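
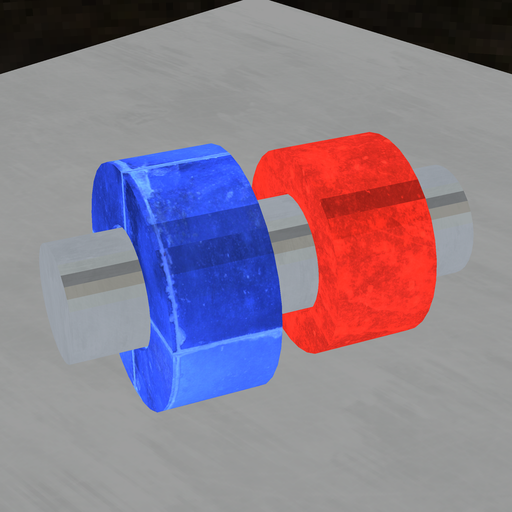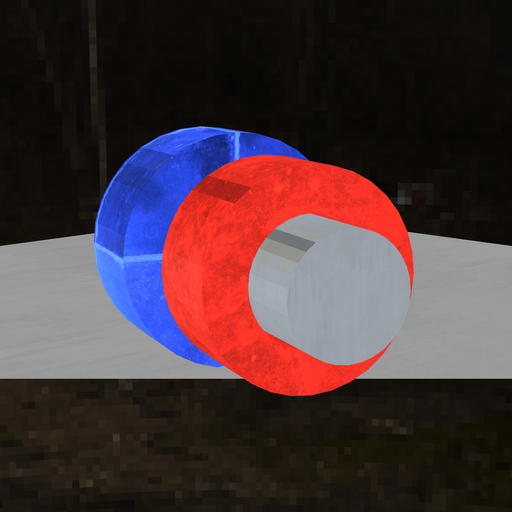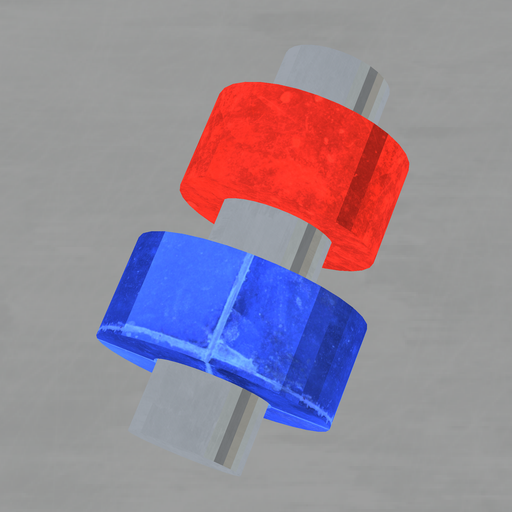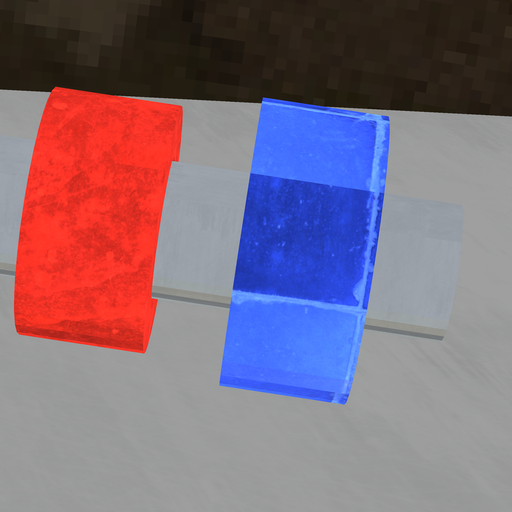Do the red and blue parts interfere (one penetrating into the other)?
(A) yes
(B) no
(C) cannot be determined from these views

(B) no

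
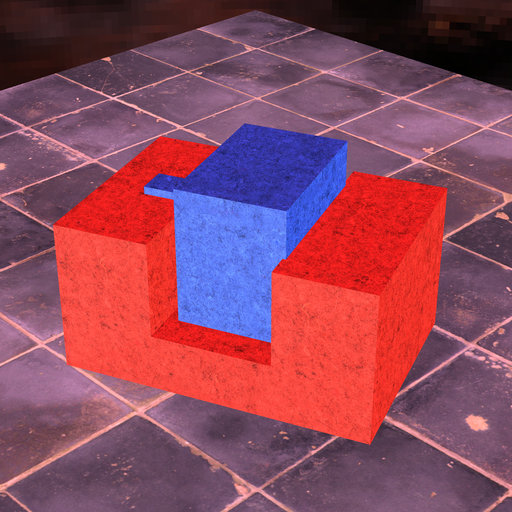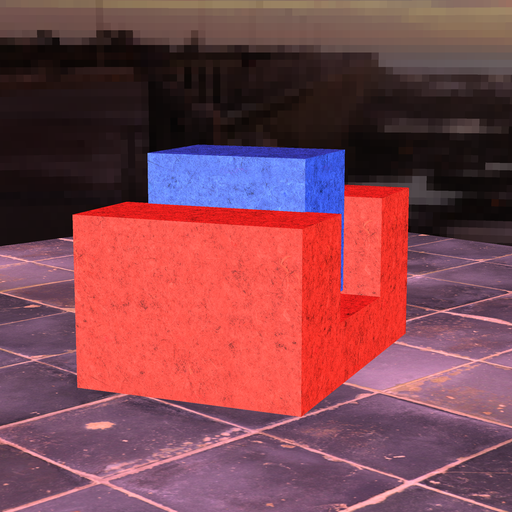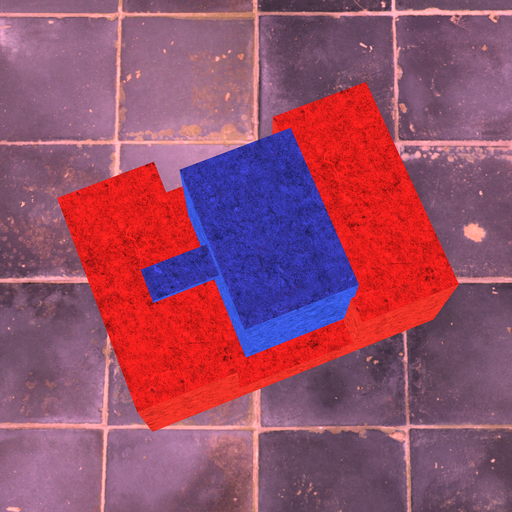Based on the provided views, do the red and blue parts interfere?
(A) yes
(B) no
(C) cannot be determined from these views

(C) cannot be determined from these views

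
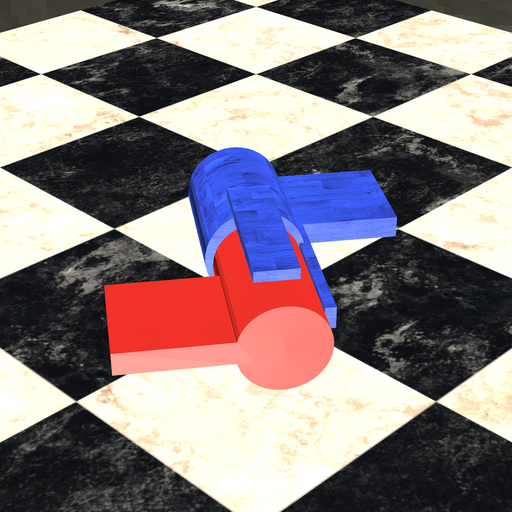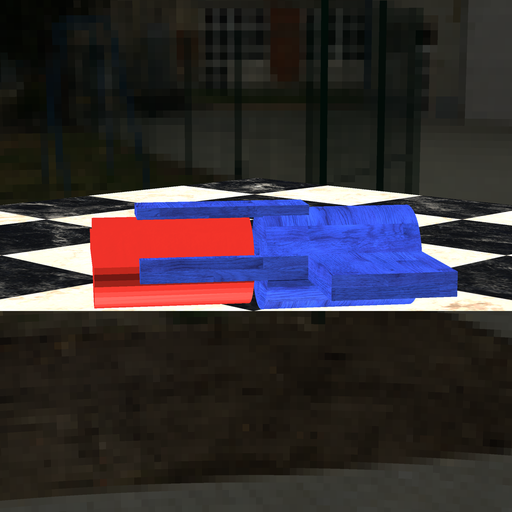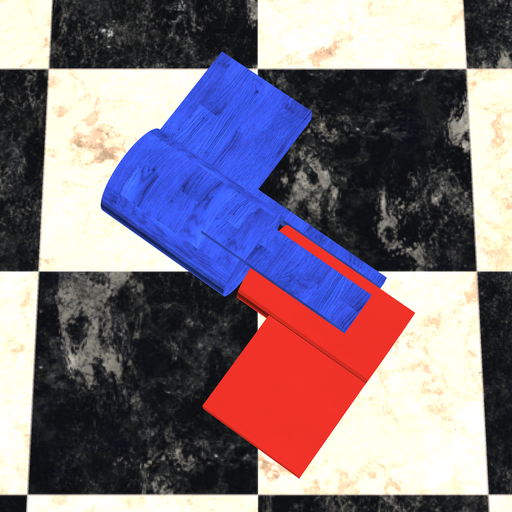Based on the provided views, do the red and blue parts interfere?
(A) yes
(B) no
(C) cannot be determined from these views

(B) no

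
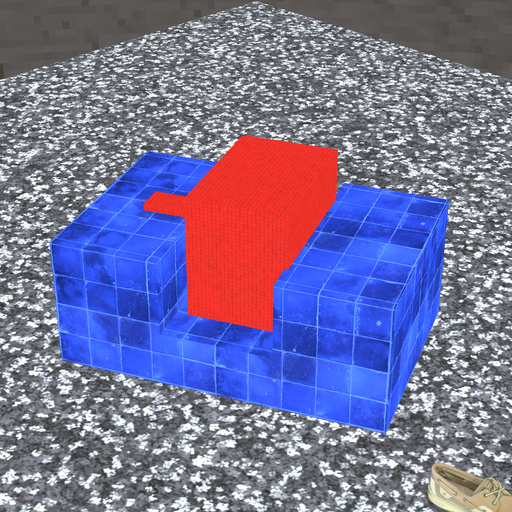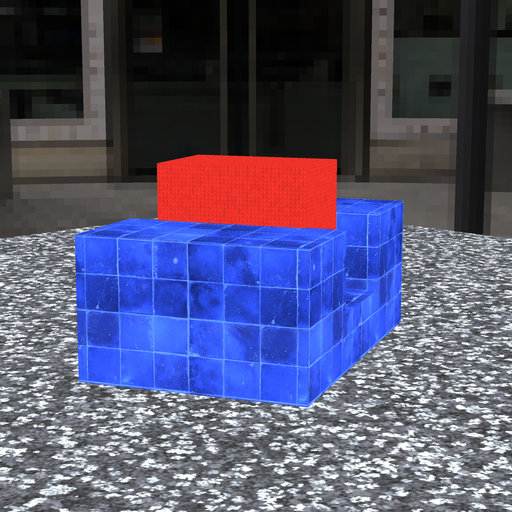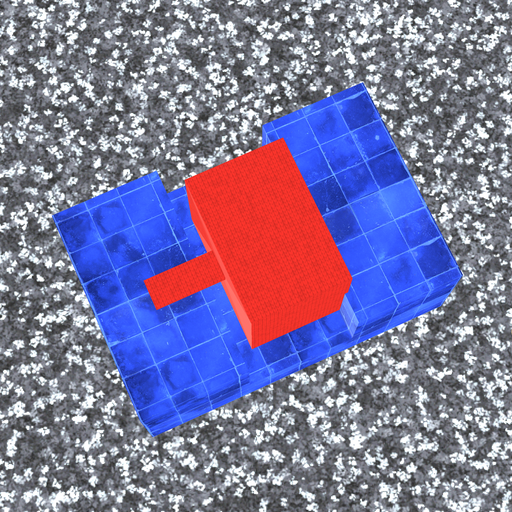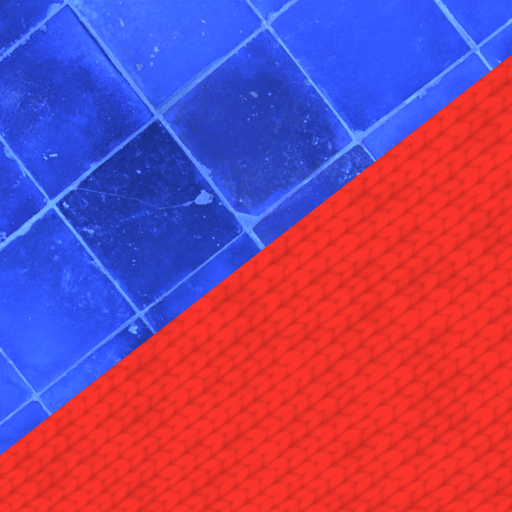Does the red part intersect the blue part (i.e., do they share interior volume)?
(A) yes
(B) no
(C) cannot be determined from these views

(A) yes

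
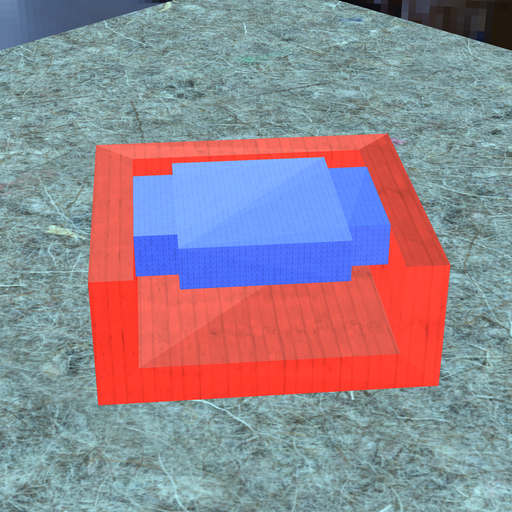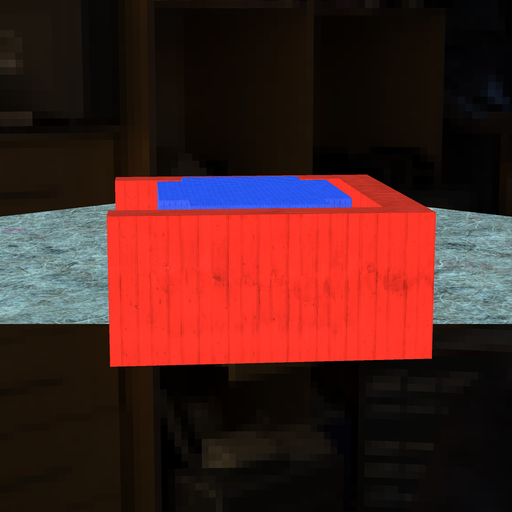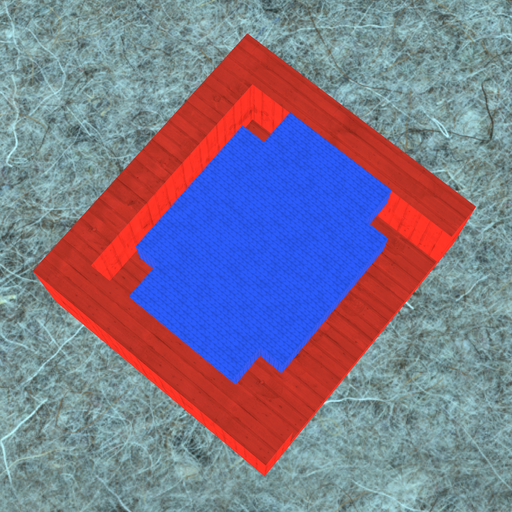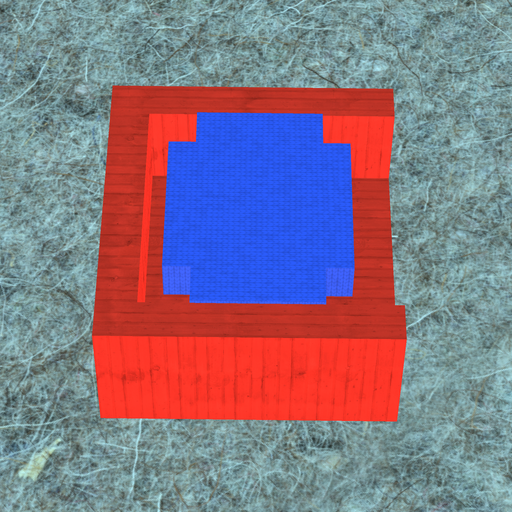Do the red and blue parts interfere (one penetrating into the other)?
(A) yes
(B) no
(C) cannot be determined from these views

(B) no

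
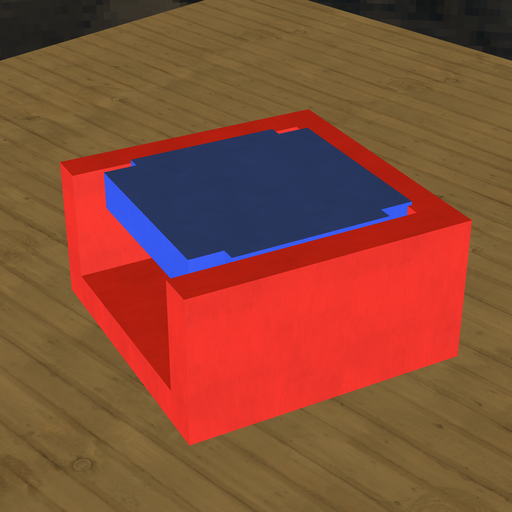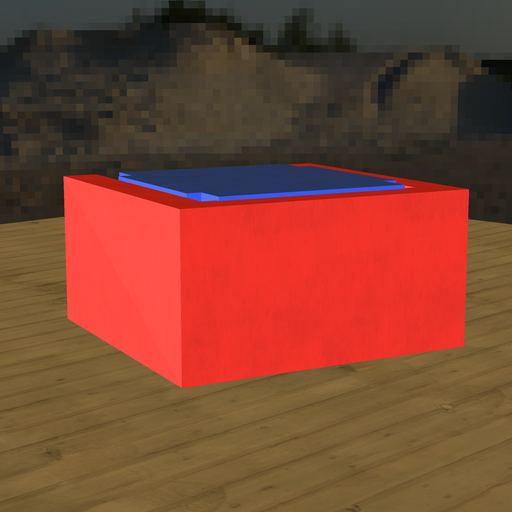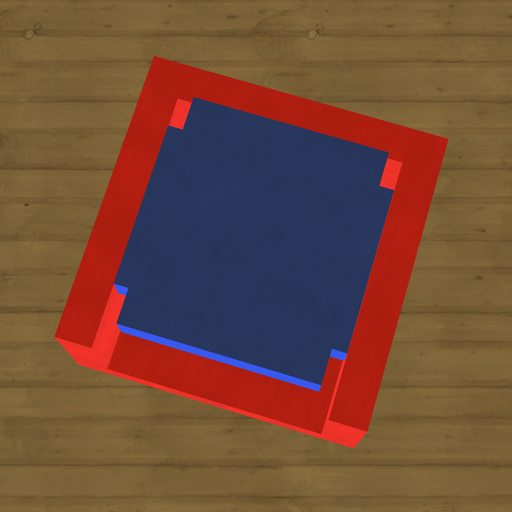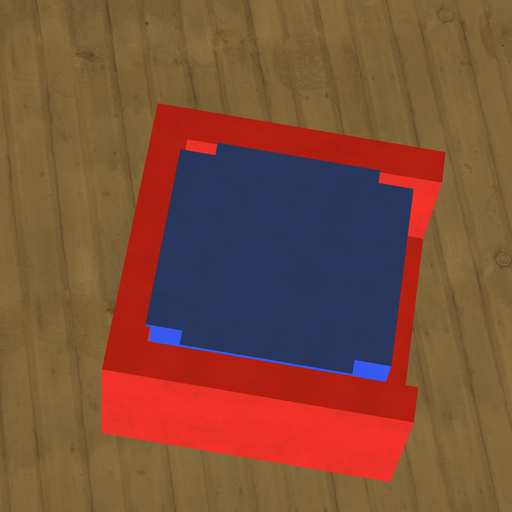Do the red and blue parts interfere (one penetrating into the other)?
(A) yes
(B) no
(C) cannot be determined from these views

(A) yes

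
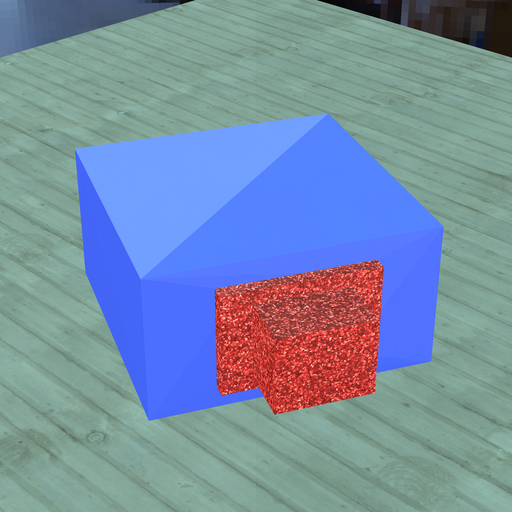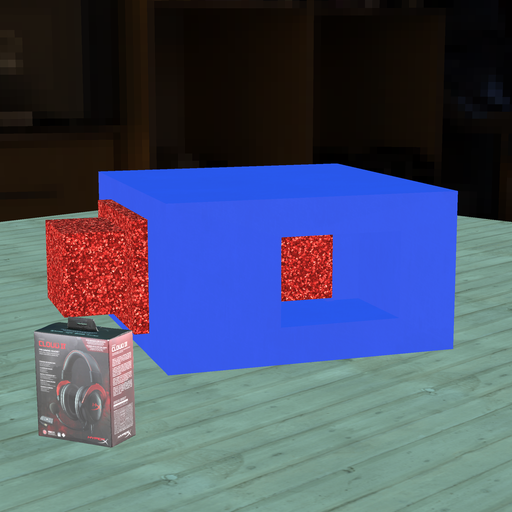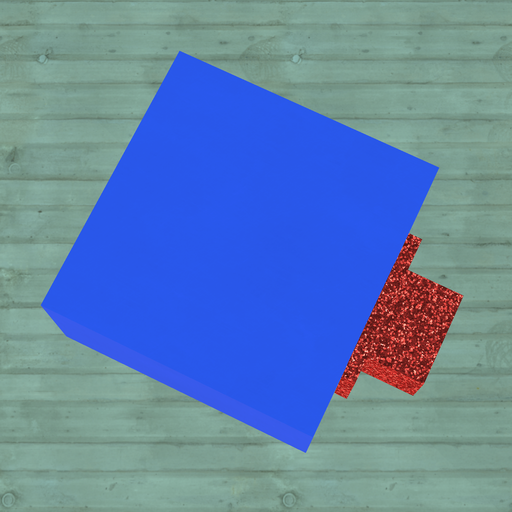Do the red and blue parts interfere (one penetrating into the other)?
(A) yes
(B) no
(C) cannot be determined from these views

(C) cannot be determined from these views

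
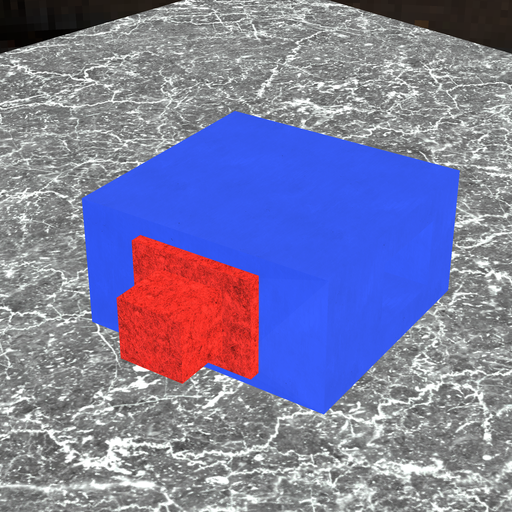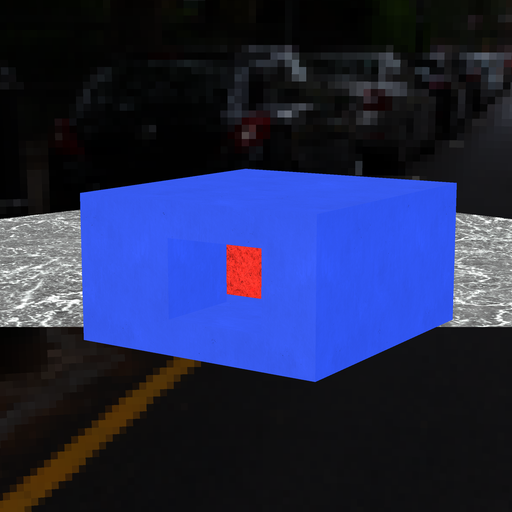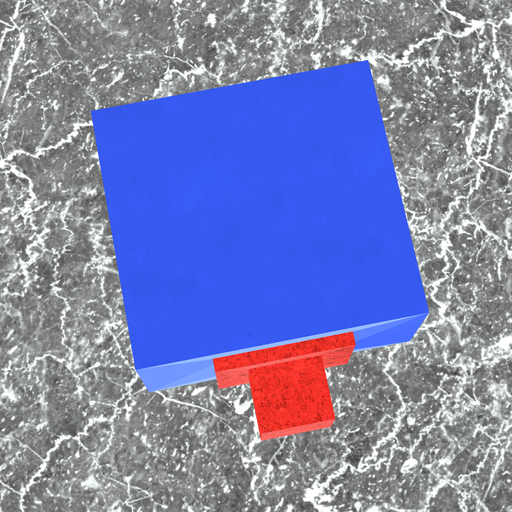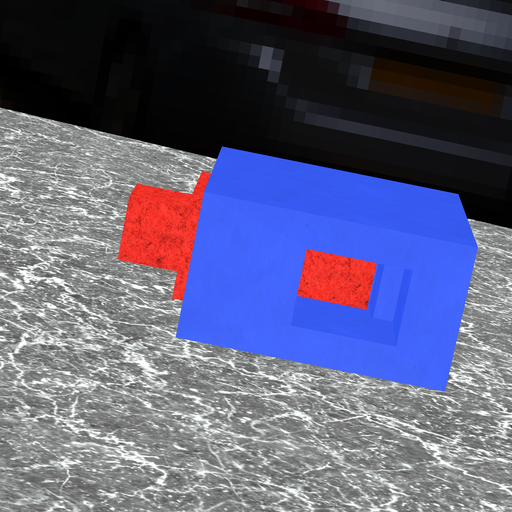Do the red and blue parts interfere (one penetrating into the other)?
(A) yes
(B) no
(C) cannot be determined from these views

(B) no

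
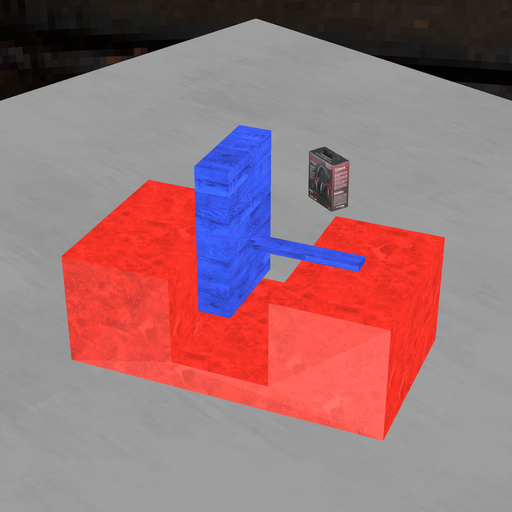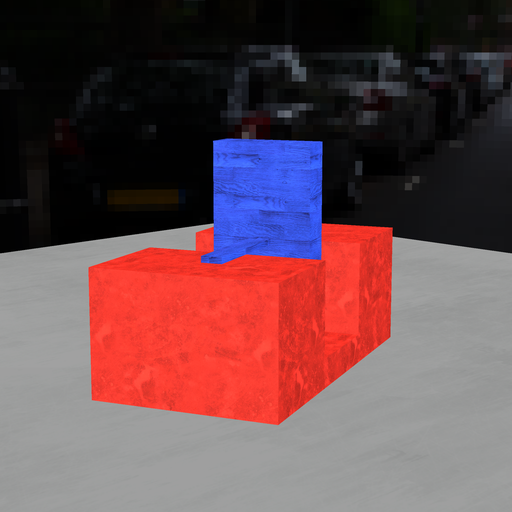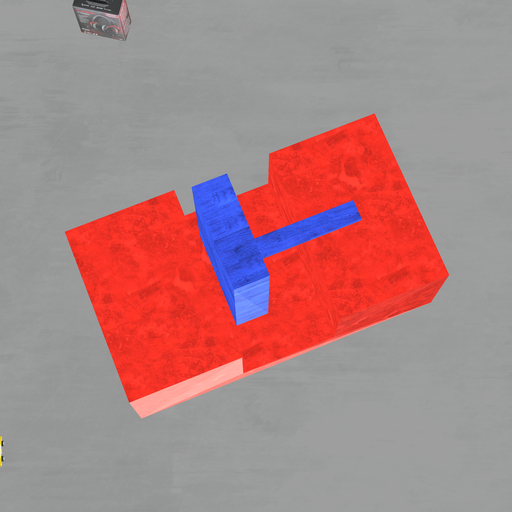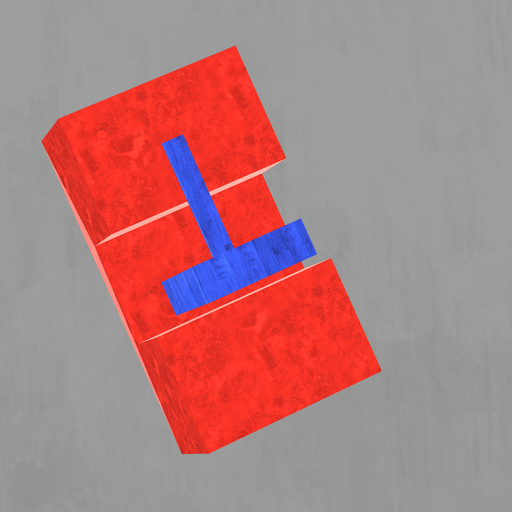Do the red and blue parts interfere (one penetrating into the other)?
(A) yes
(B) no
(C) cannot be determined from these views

(B) no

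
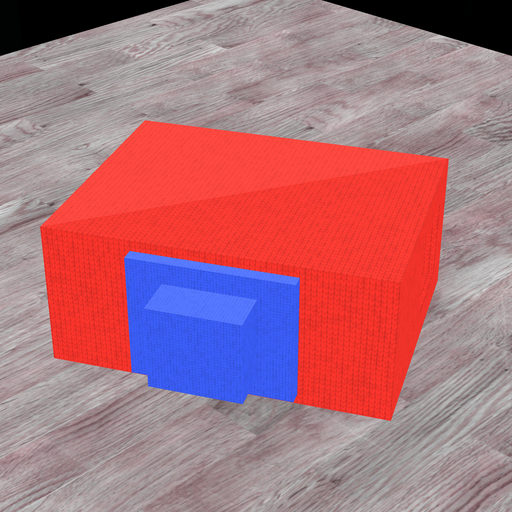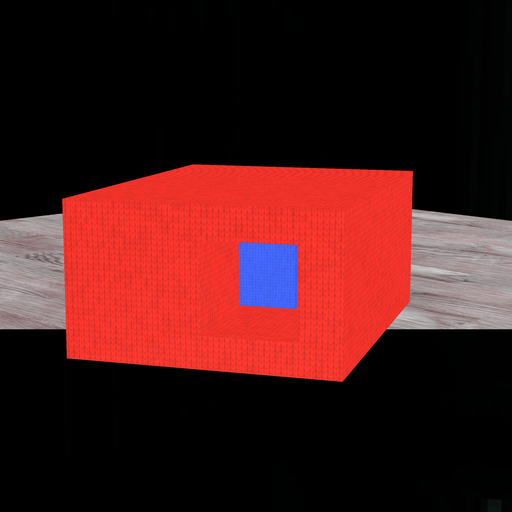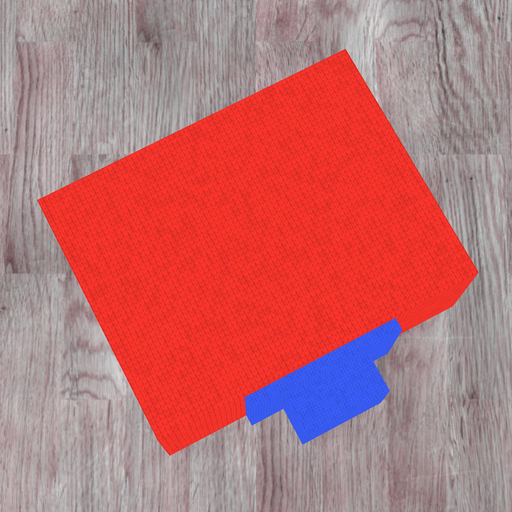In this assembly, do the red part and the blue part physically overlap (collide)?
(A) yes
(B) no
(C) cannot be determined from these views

(C) cannot be determined from these views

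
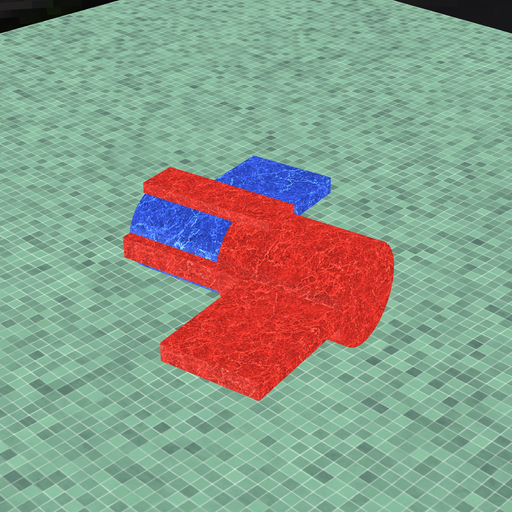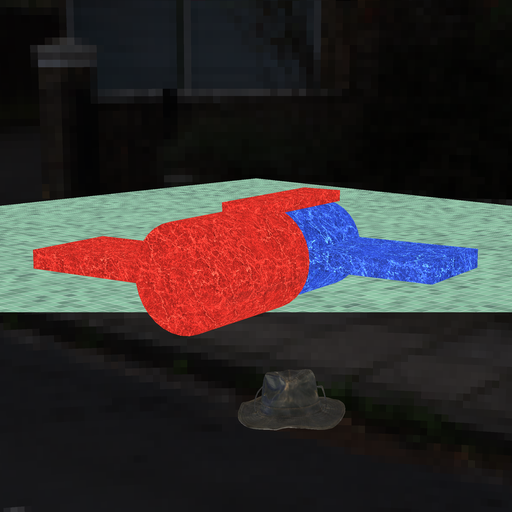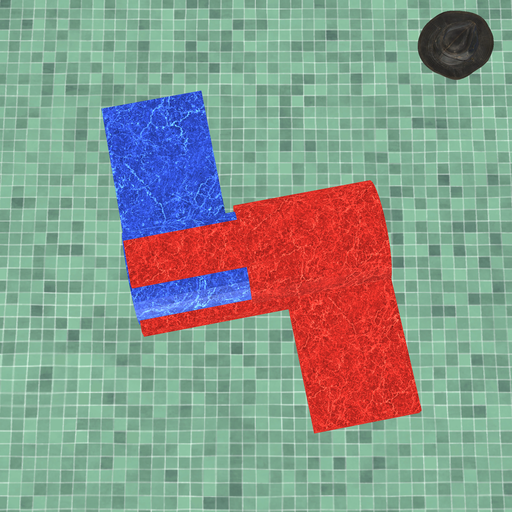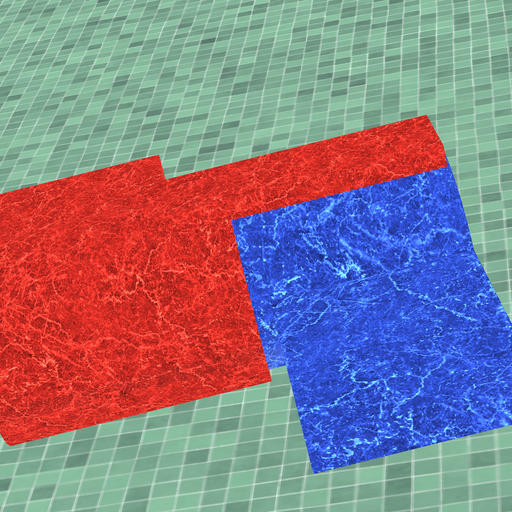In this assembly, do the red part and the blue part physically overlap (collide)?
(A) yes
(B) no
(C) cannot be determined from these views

(A) yes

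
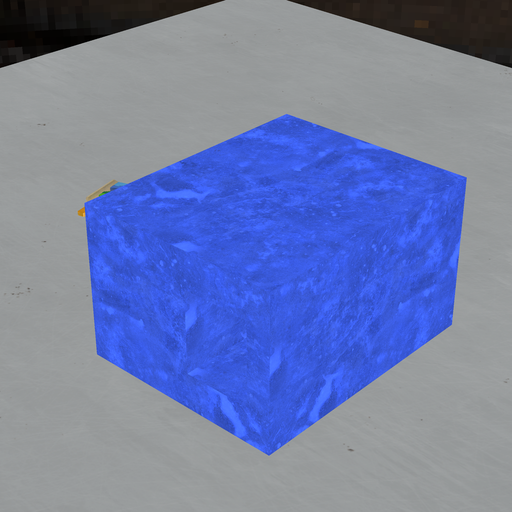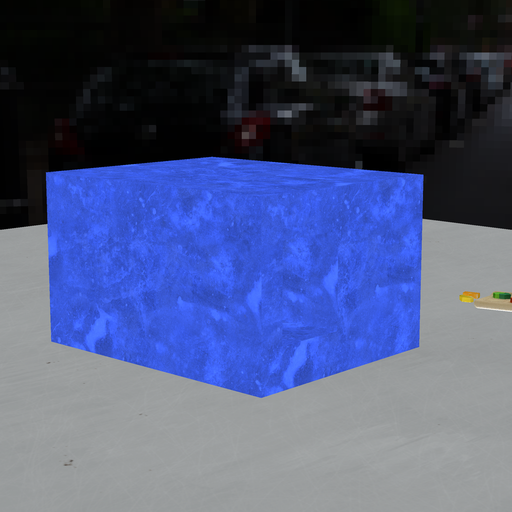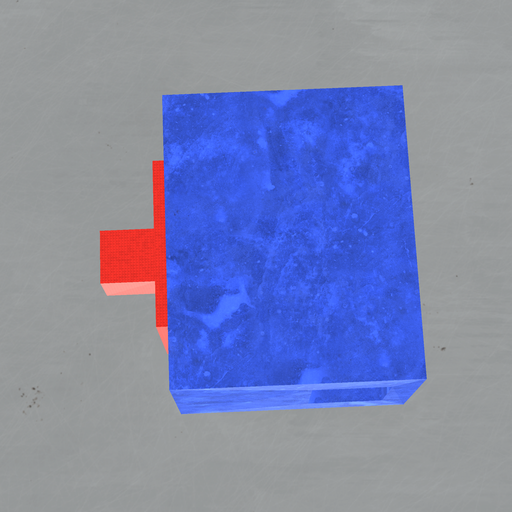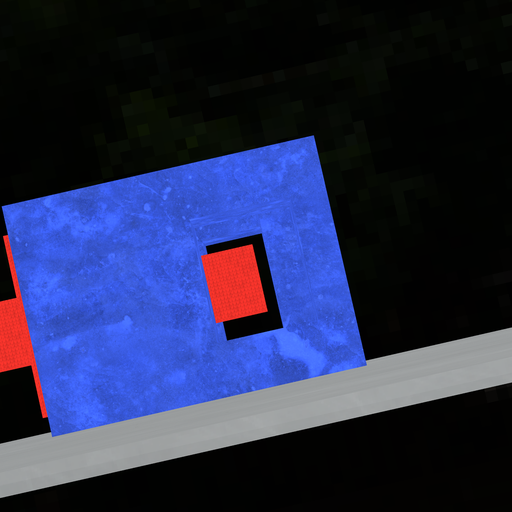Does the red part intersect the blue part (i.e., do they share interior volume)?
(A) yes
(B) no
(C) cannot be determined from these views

(B) no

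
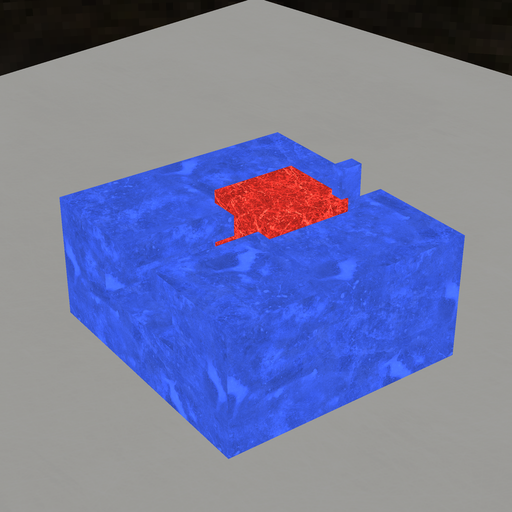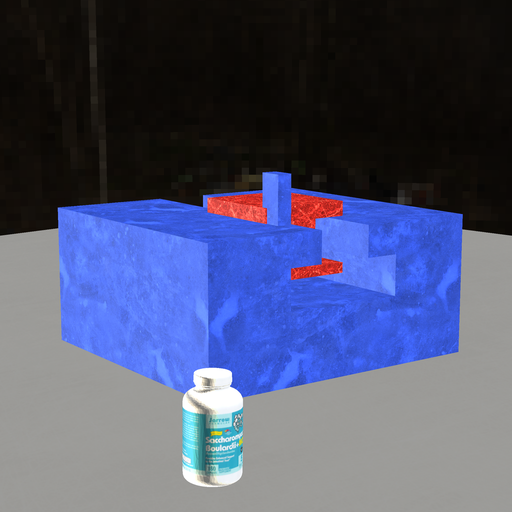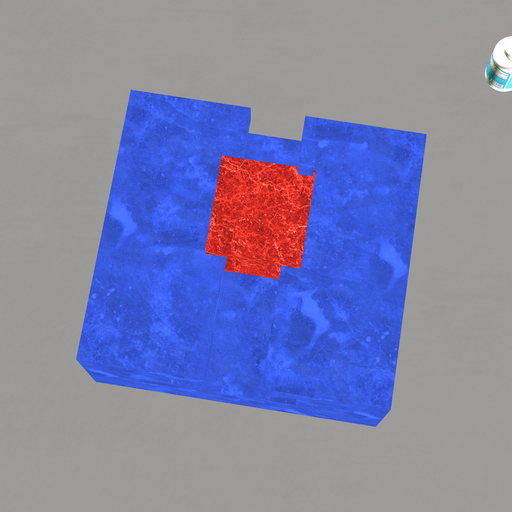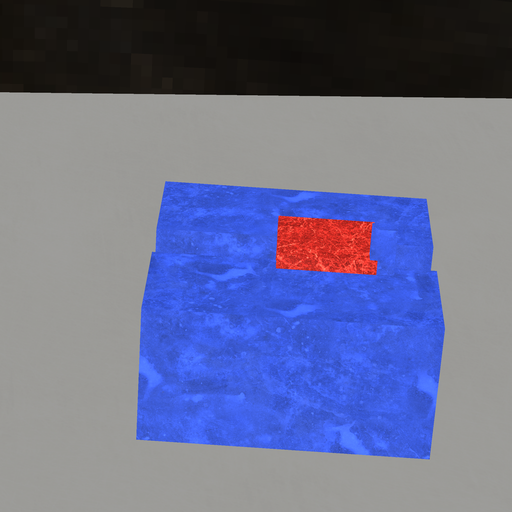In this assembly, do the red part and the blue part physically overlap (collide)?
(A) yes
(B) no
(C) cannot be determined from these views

(A) yes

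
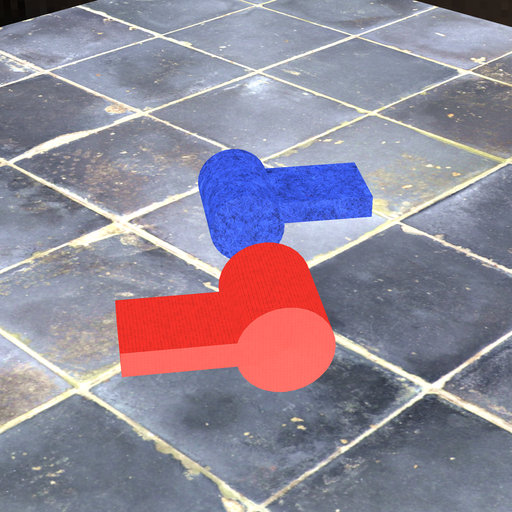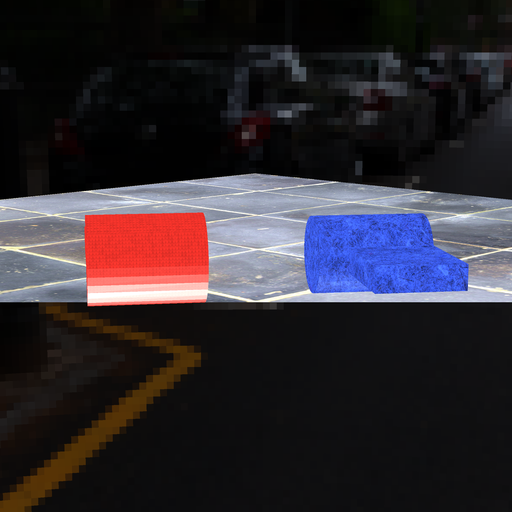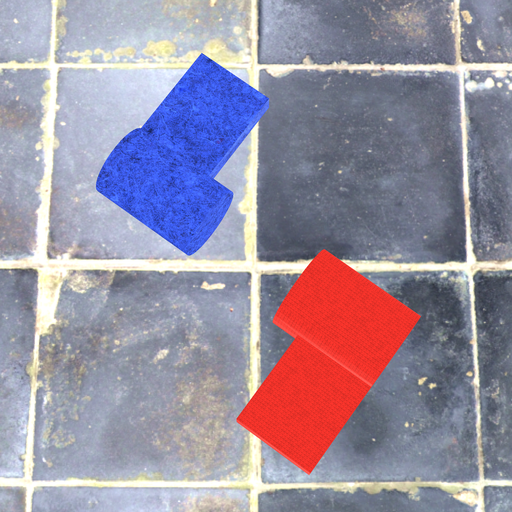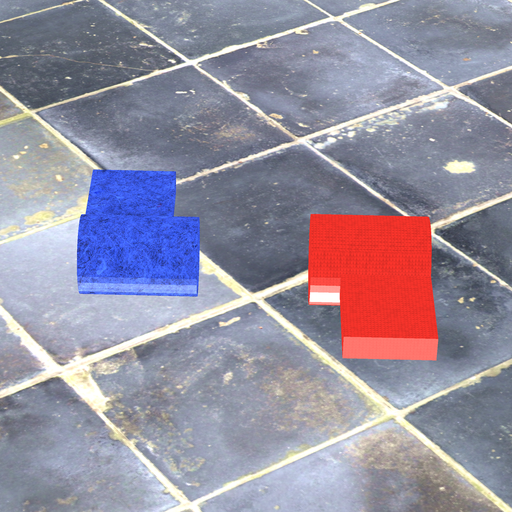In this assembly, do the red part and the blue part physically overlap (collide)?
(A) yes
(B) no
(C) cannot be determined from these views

(B) no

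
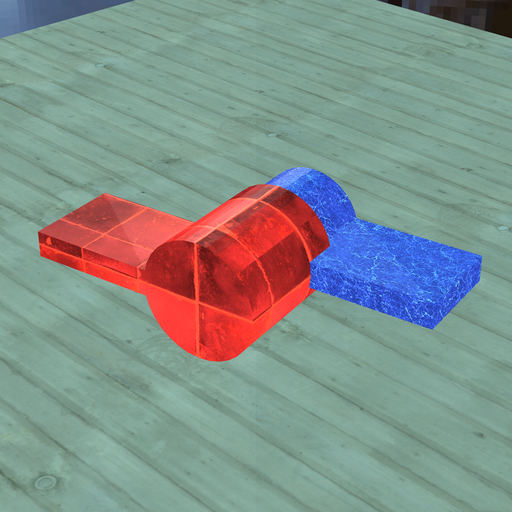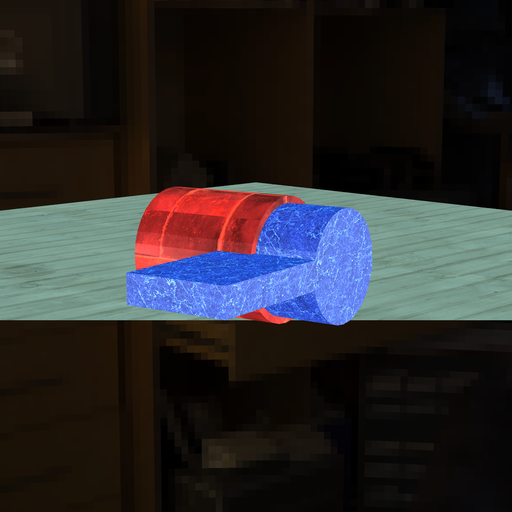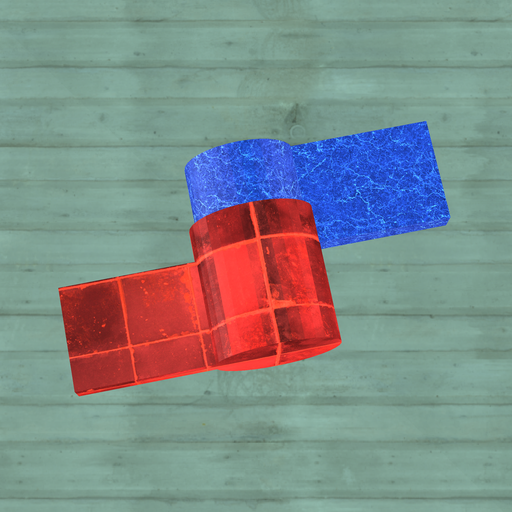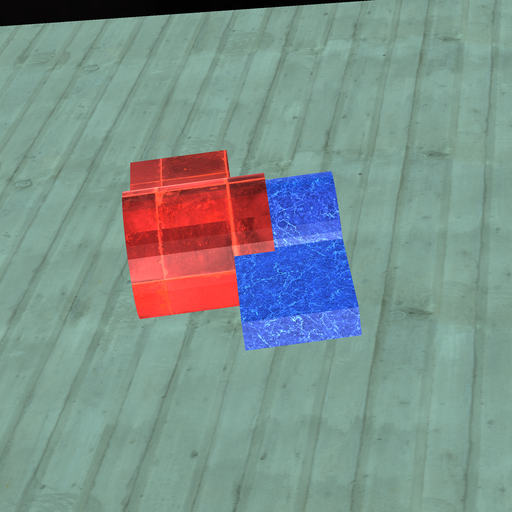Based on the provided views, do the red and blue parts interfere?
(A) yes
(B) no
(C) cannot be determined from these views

(A) yes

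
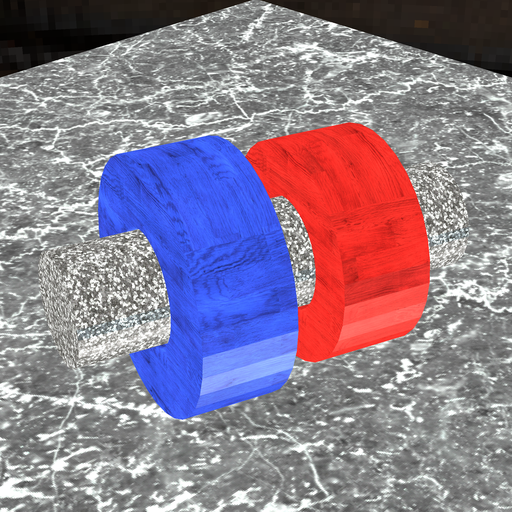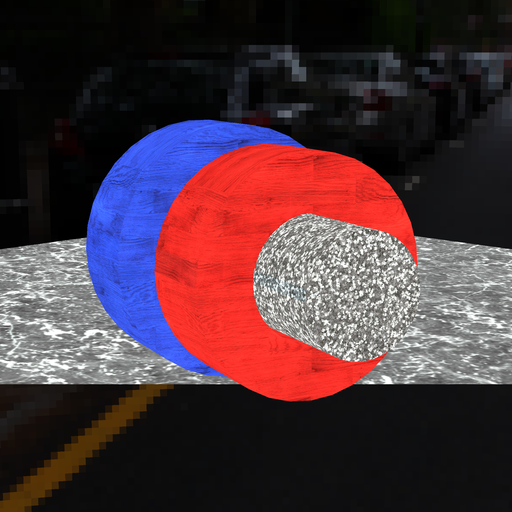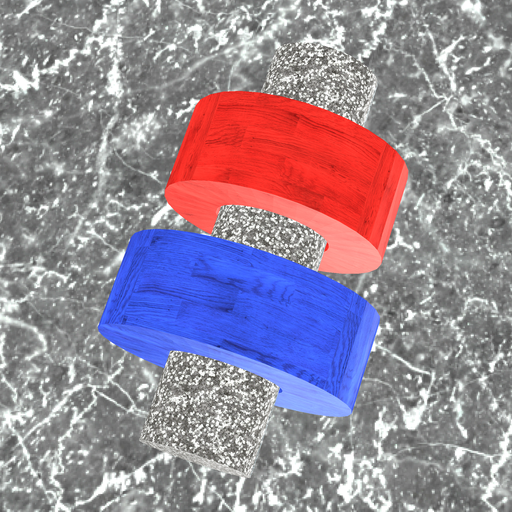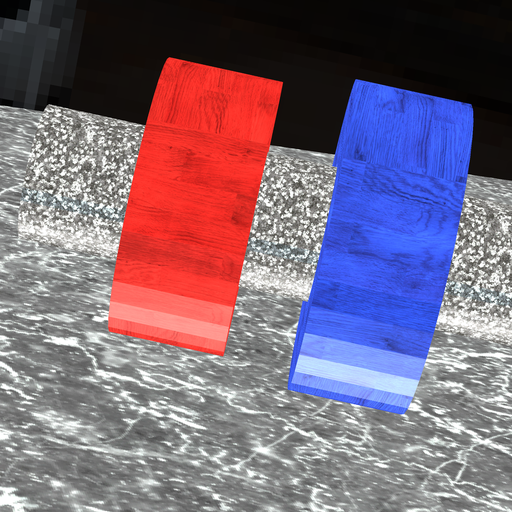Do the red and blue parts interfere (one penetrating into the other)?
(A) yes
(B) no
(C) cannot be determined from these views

(B) no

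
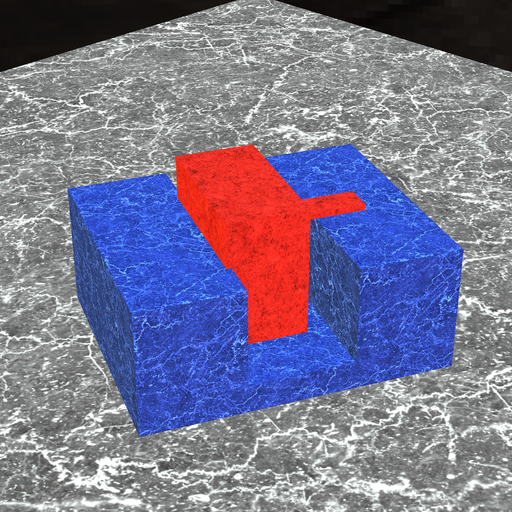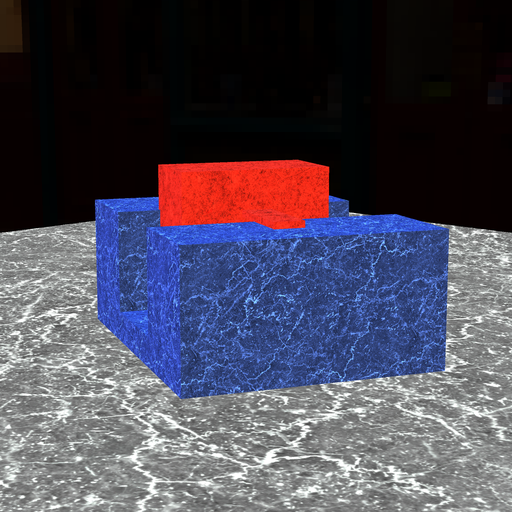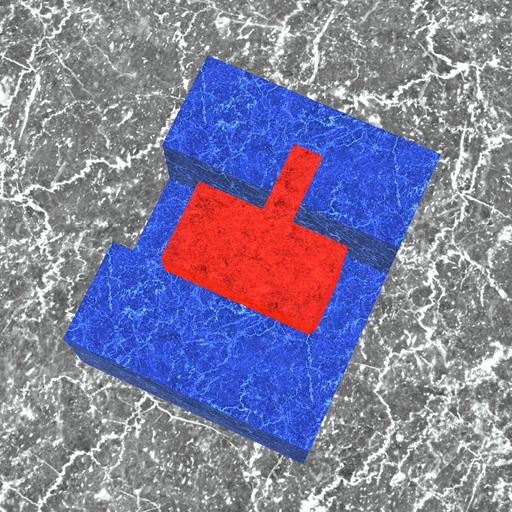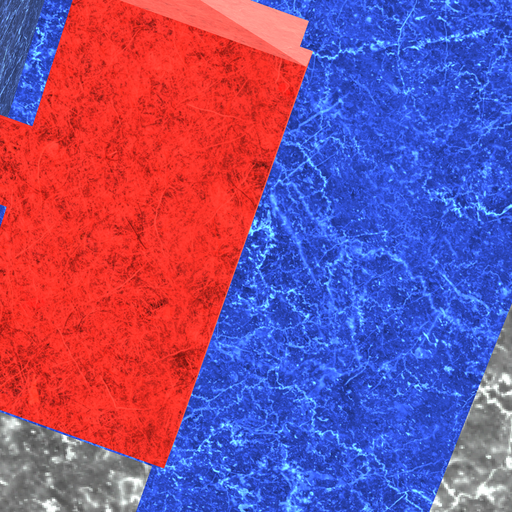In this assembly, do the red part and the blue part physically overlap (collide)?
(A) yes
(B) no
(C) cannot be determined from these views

(A) yes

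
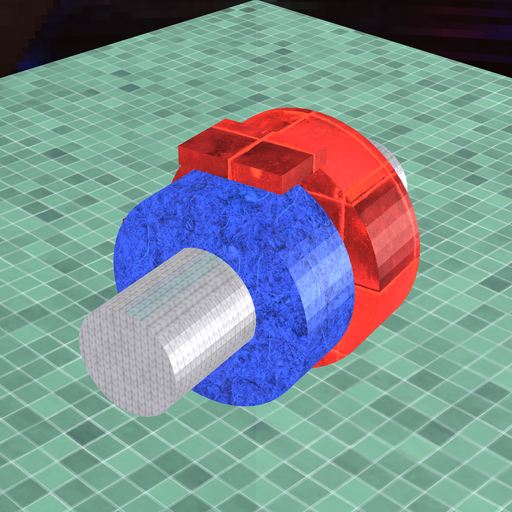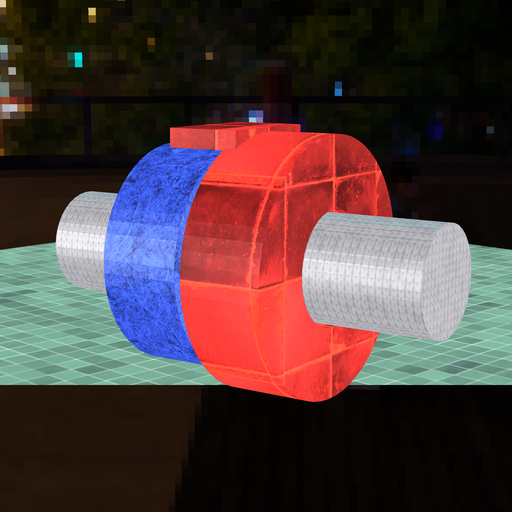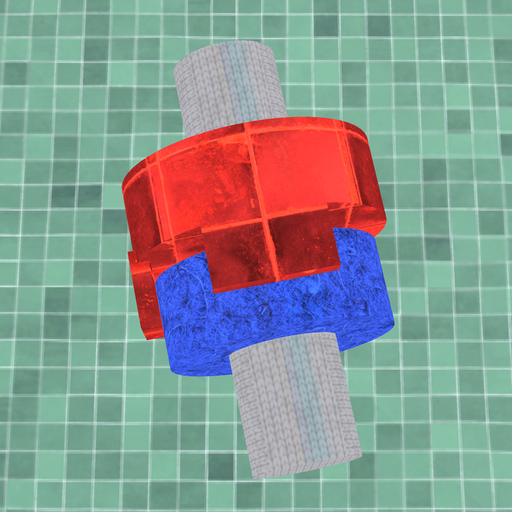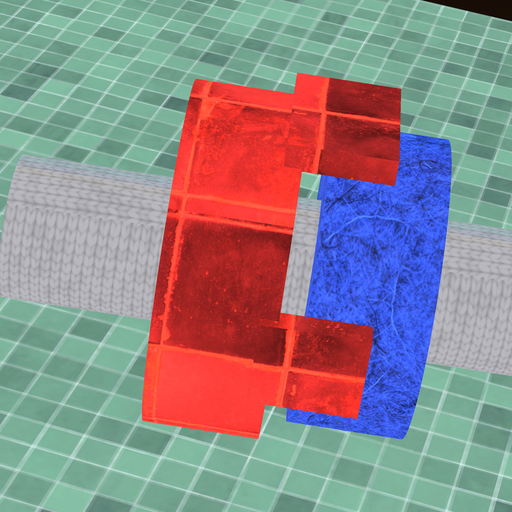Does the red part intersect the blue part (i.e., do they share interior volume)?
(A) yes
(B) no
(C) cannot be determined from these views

(B) no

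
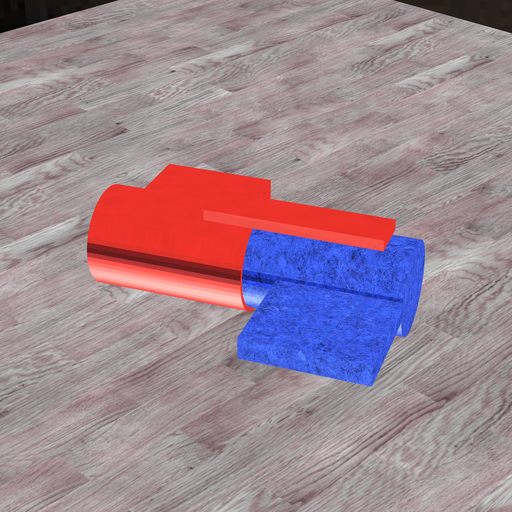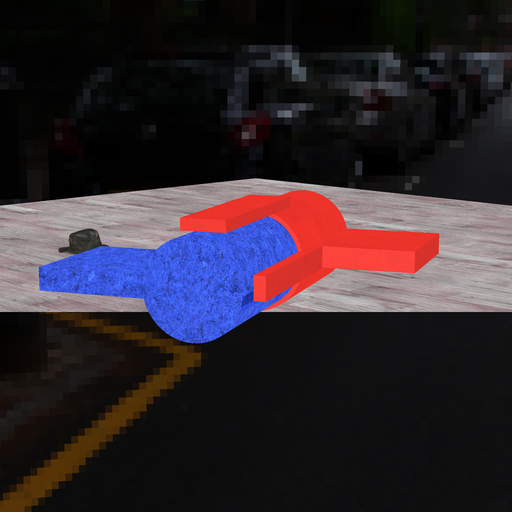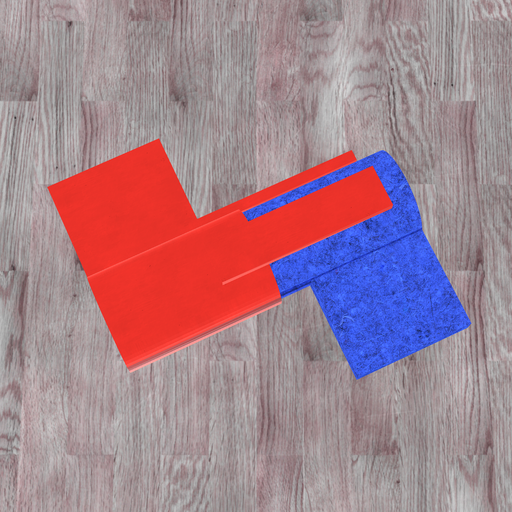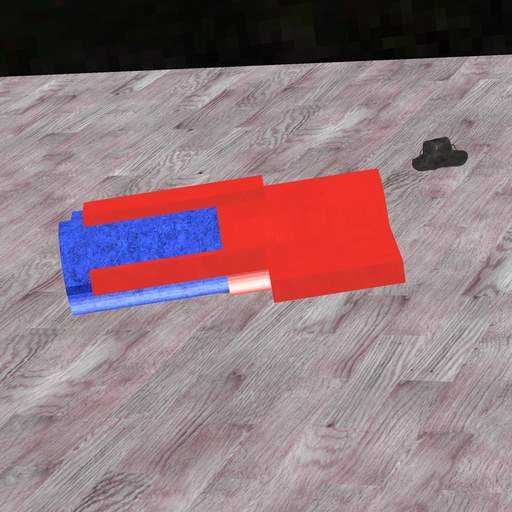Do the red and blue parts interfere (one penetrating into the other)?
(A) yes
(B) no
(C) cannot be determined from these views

(A) yes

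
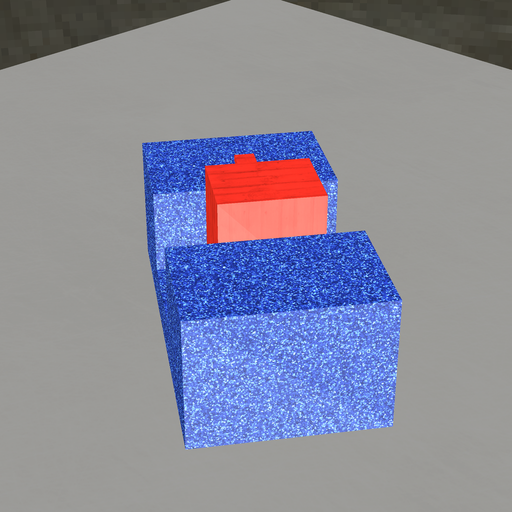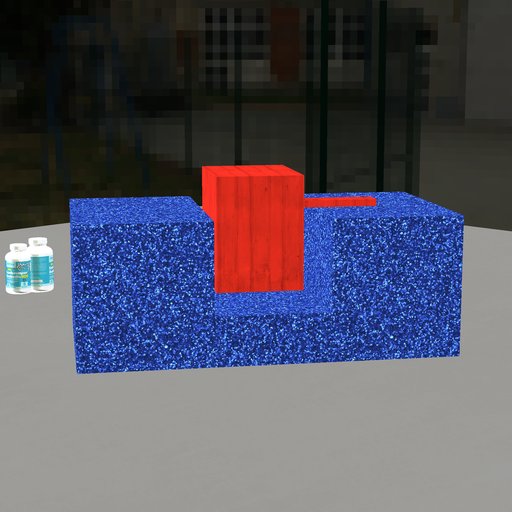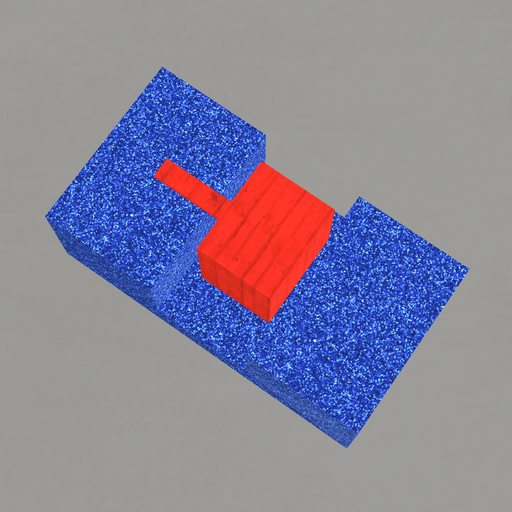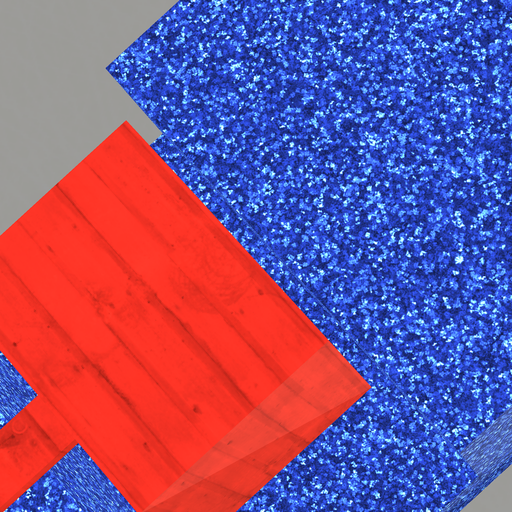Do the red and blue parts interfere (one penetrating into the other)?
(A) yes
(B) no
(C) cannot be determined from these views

(B) no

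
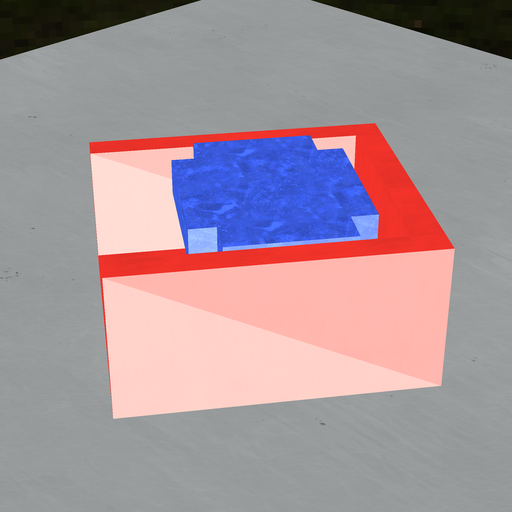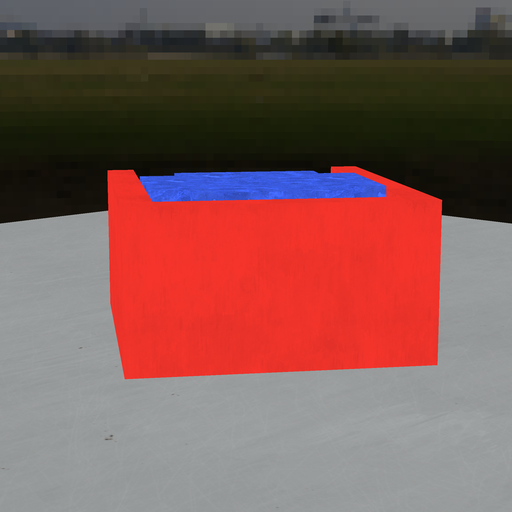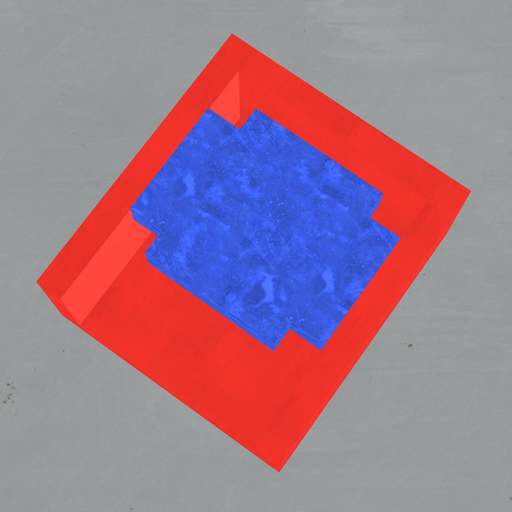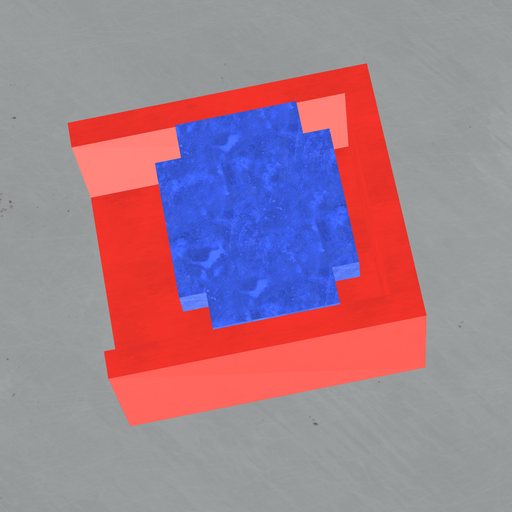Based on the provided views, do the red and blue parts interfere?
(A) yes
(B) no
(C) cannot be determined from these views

(B) no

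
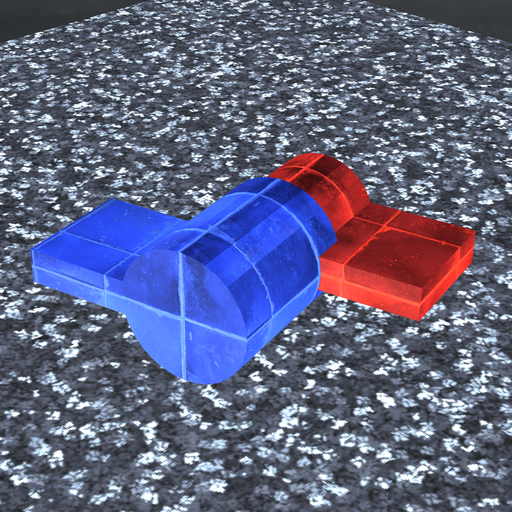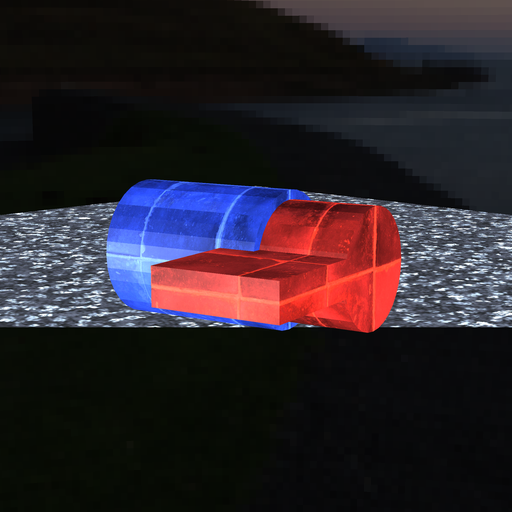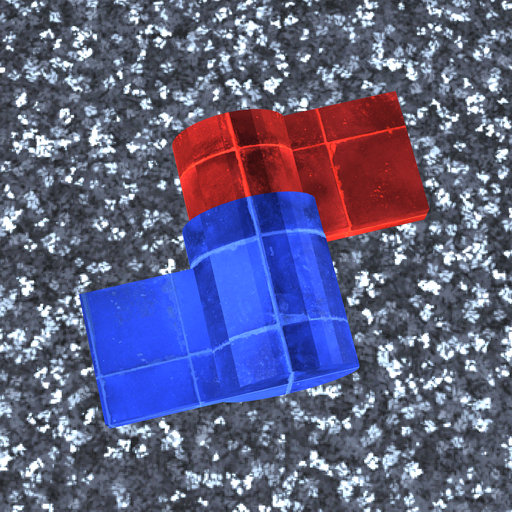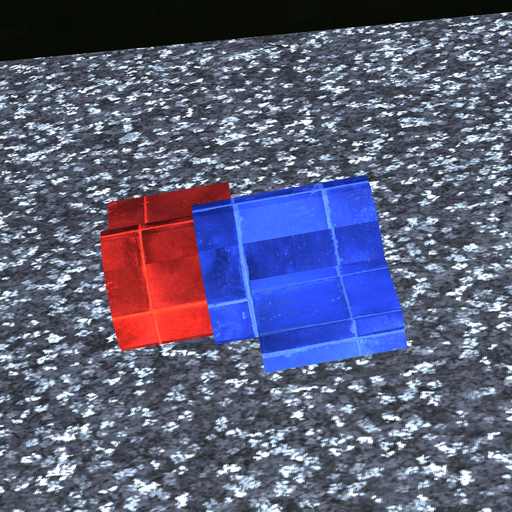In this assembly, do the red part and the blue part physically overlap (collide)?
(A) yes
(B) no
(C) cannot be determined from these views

(A) yes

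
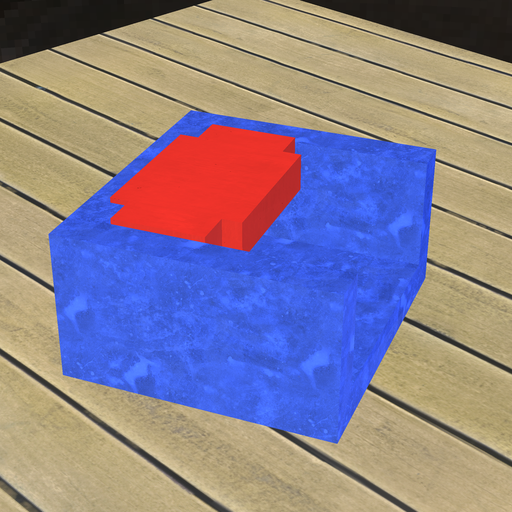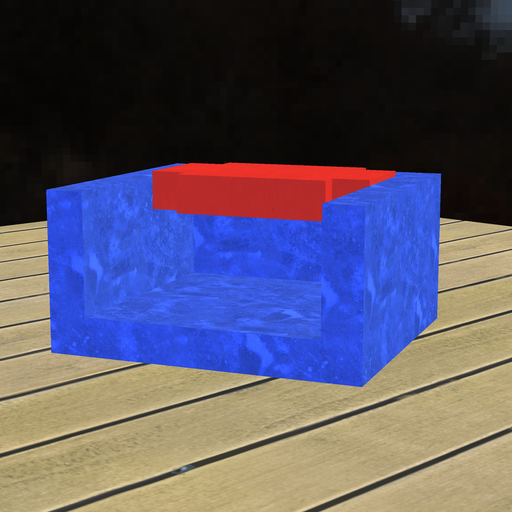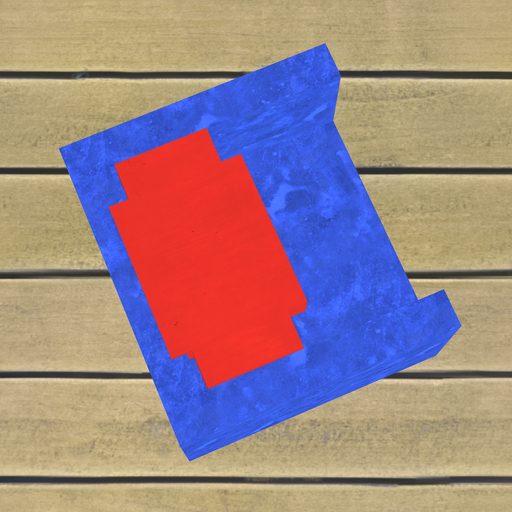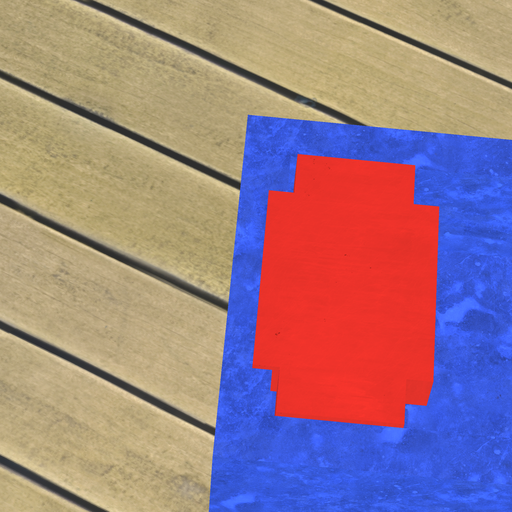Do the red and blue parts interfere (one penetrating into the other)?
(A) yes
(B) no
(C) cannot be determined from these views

(A) yes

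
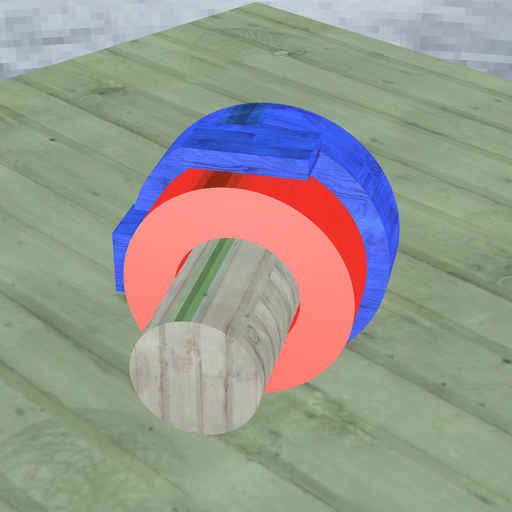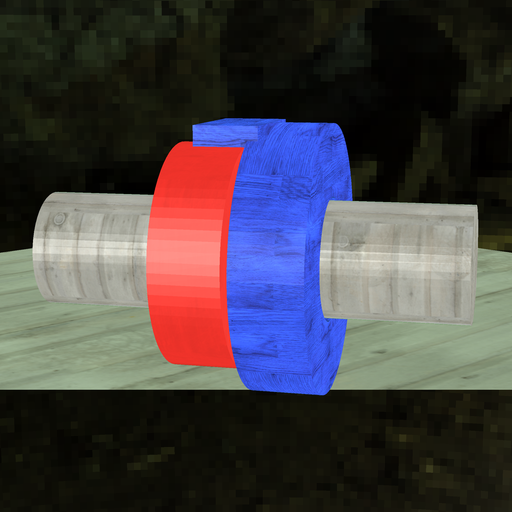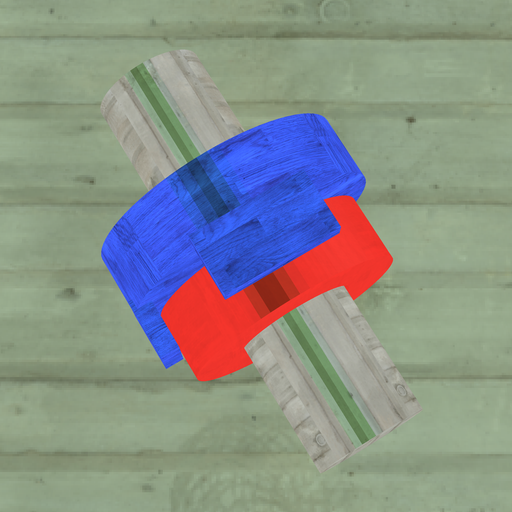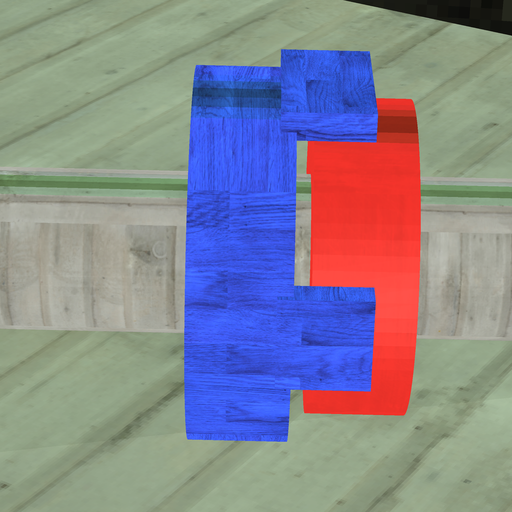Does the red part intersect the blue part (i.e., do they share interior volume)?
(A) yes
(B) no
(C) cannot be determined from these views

(B) no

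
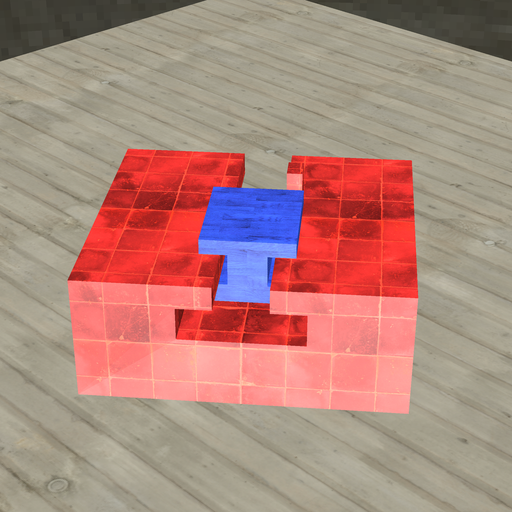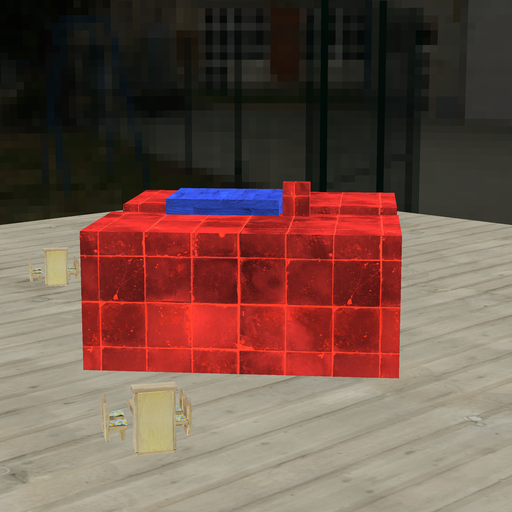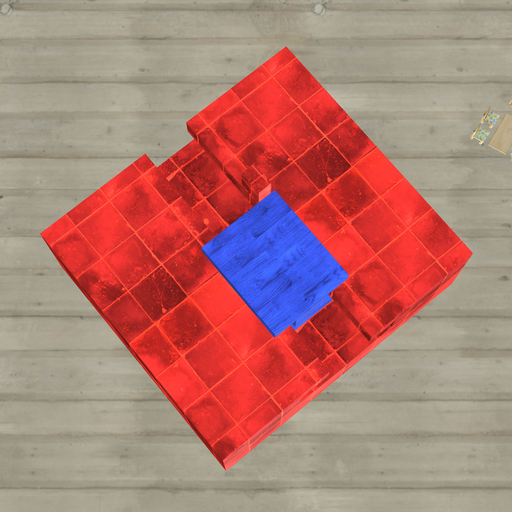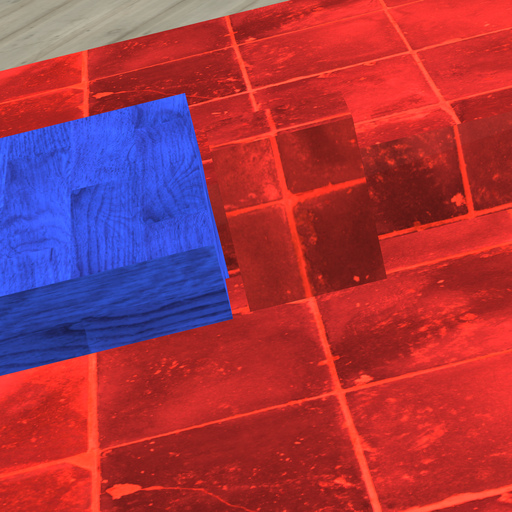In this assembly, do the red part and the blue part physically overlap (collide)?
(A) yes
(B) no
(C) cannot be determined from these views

(B) no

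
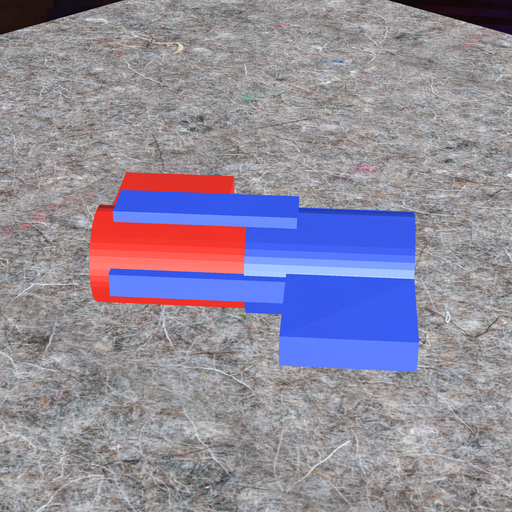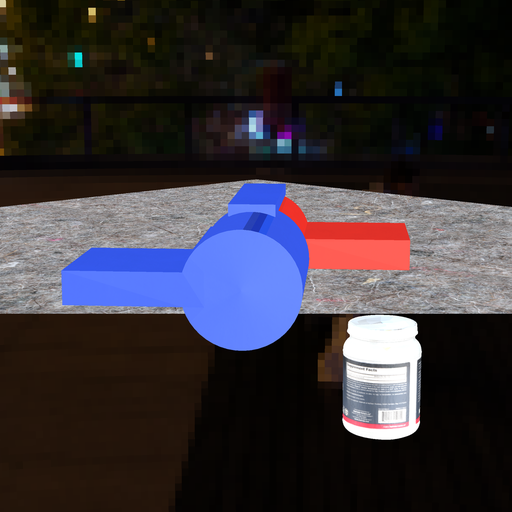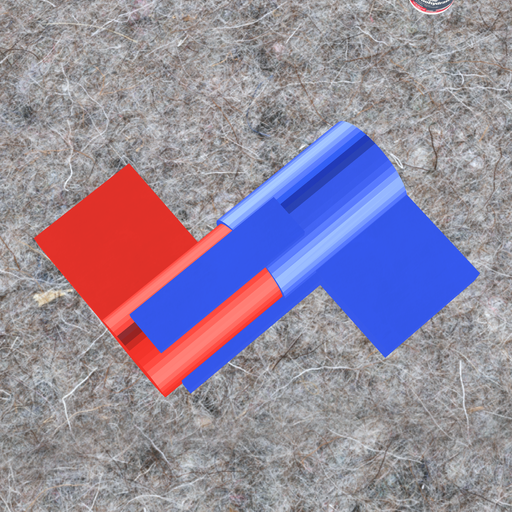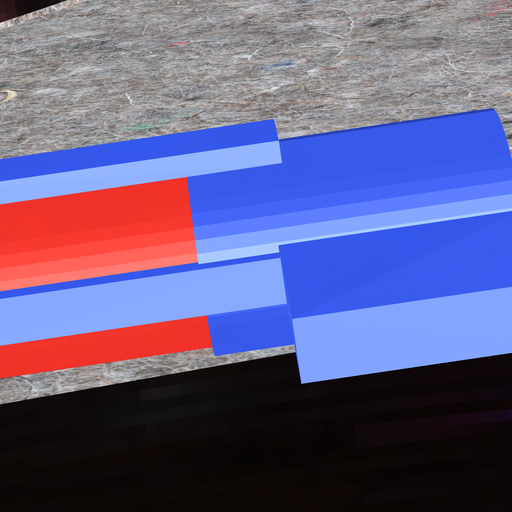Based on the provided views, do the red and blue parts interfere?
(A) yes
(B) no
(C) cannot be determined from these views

(A) yes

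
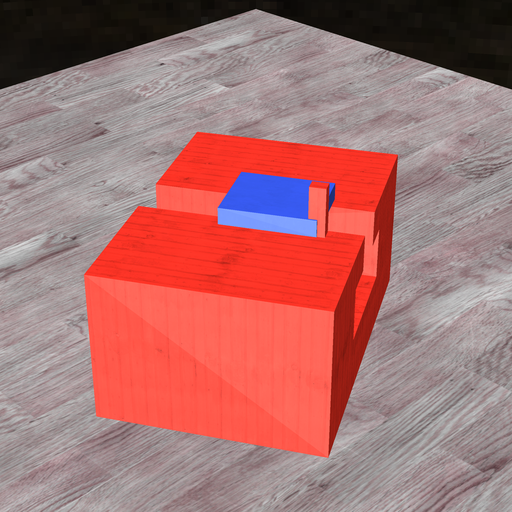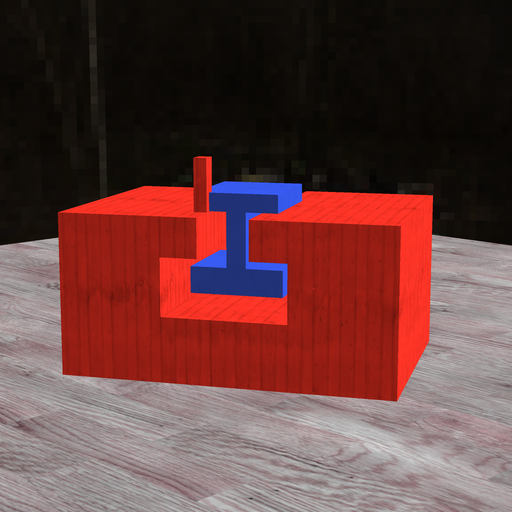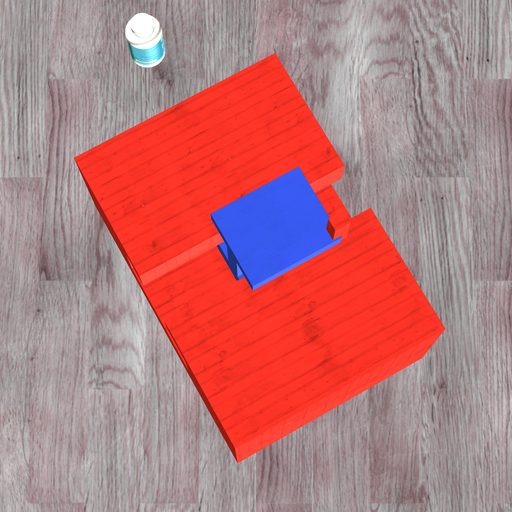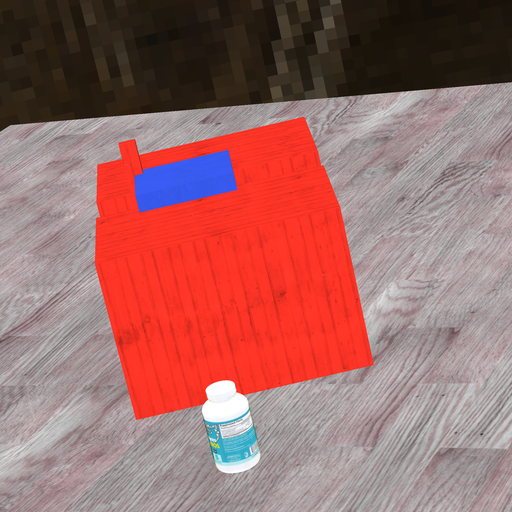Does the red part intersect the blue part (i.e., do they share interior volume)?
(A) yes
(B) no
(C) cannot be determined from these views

(A) yes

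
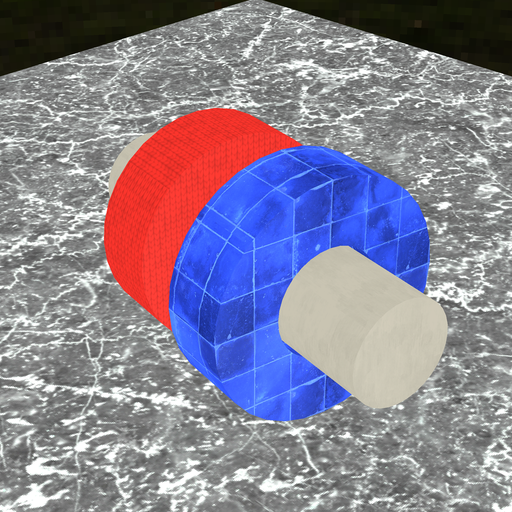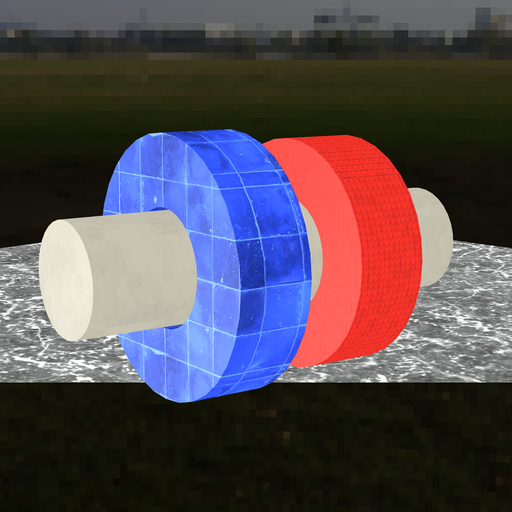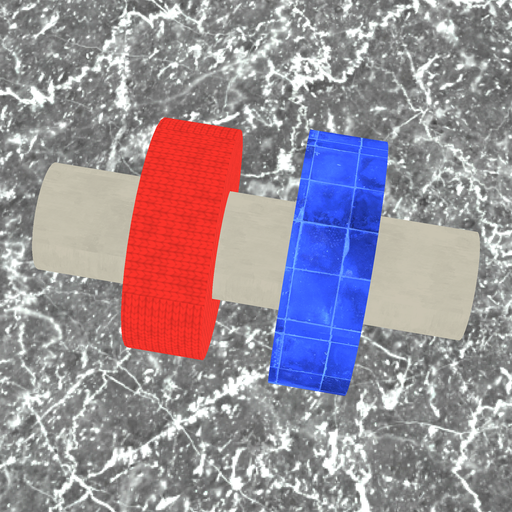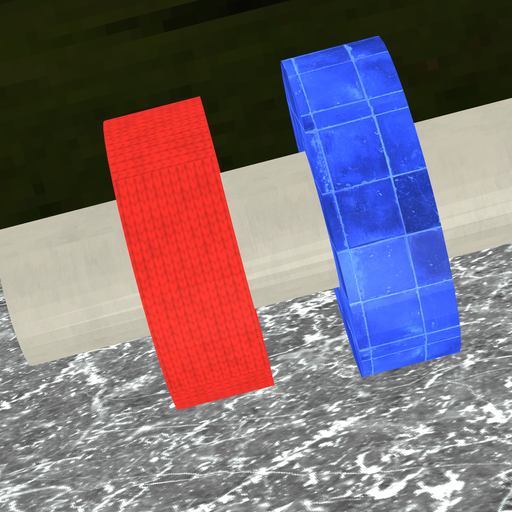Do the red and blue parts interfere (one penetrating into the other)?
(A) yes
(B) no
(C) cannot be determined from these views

(B) no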